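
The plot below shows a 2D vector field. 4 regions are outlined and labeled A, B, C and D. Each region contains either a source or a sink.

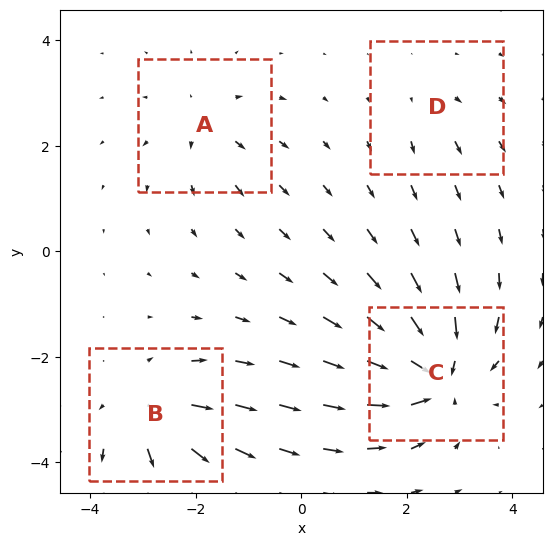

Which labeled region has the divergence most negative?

Divergence at each region's feature centre — A: about +4, B: about +6, C: about -9, D: about +2. Region C is most negative.

C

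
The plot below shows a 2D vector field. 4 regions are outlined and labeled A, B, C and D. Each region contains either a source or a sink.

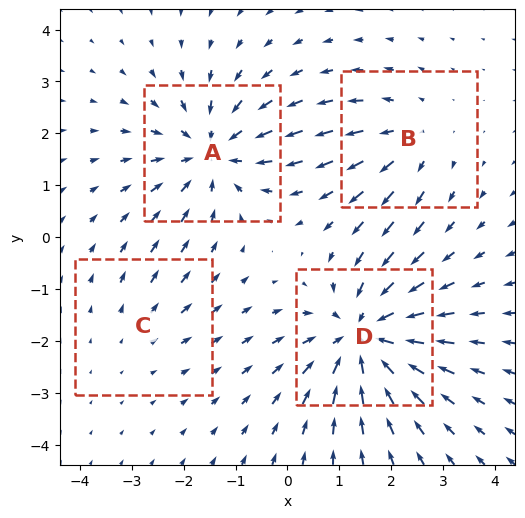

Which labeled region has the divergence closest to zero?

C

Divergence at each region's feature centre — A: about -5, B: about +3, C: about +2, D: about -6. Region C is closest to zero.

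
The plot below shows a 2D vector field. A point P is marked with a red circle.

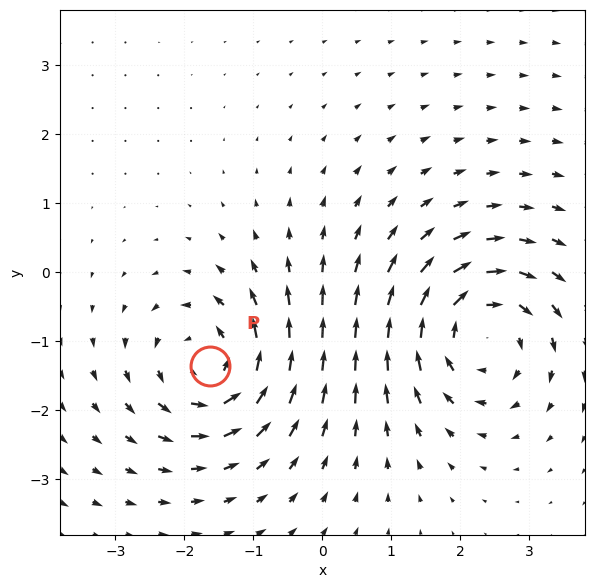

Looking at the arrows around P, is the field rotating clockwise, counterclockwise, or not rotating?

Near P at (-1.6, -1.4) the arrows circulate counterclockwise. The curl (z-component) there is about +5; positive curl means counterclockwise rotation.

counterclockwise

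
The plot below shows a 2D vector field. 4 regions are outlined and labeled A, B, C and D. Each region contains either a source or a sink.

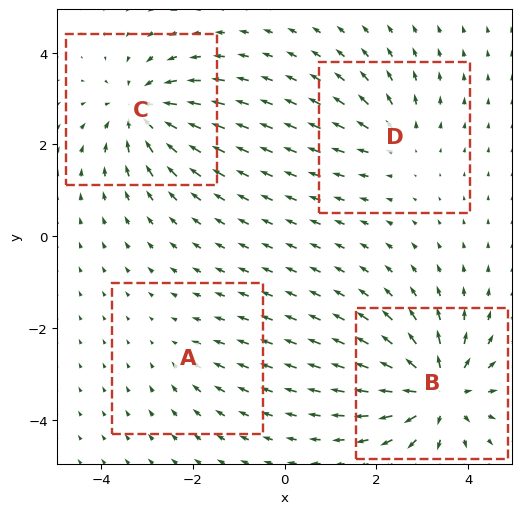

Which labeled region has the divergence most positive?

B

Divergence at each region's feature centre — A: about -2, B: about +8, C: about -6, D: about +4. Region B is most positive.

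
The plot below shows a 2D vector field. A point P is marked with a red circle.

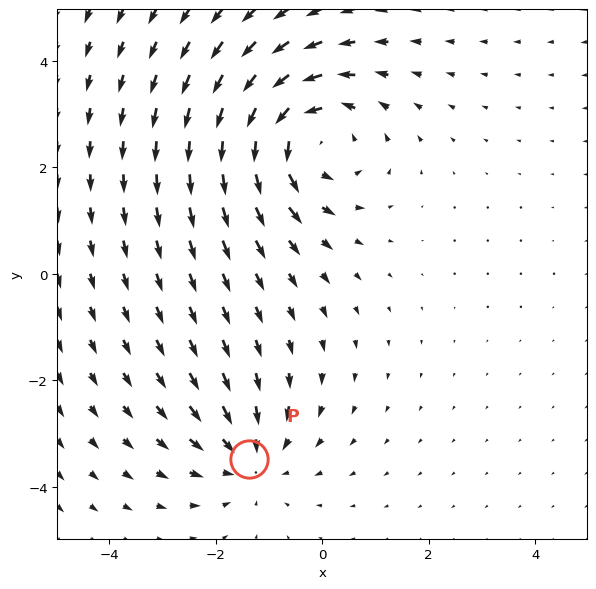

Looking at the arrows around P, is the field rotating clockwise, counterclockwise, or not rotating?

Near P at (-1.4, -3.5) the arrows show no circulation. The curl there is ≈0.

not rotating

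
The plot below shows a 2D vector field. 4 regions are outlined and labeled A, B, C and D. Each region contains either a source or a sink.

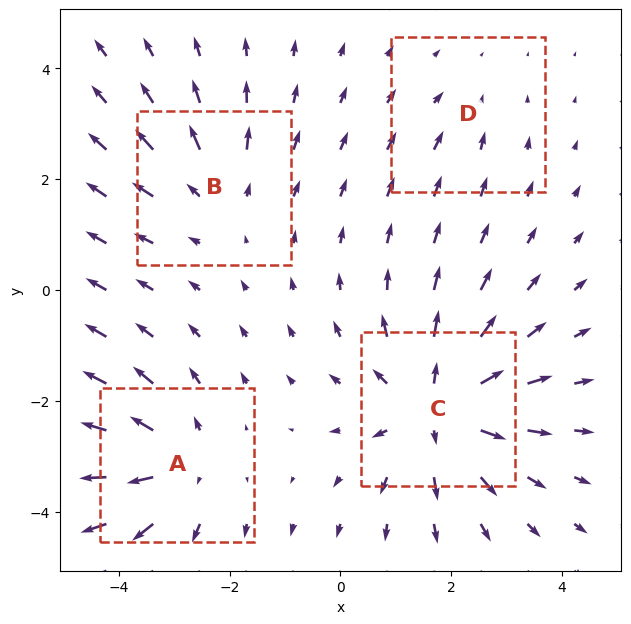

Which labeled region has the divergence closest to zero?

D

Divergence at each region's feature centre — A: about +5, B: about +3, C: about +7, D: about -2. Region D is closest to zero.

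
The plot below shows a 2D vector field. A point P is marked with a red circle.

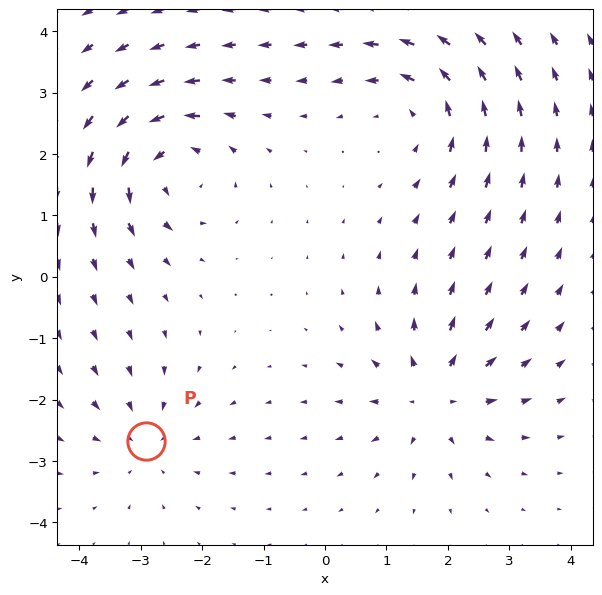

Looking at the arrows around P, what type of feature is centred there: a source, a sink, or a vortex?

sink

At P (-2.9, -2.7) the arrows converge inward. Divergence about -3, curl ≈0 — negative divergence with near-zero curl is a sink.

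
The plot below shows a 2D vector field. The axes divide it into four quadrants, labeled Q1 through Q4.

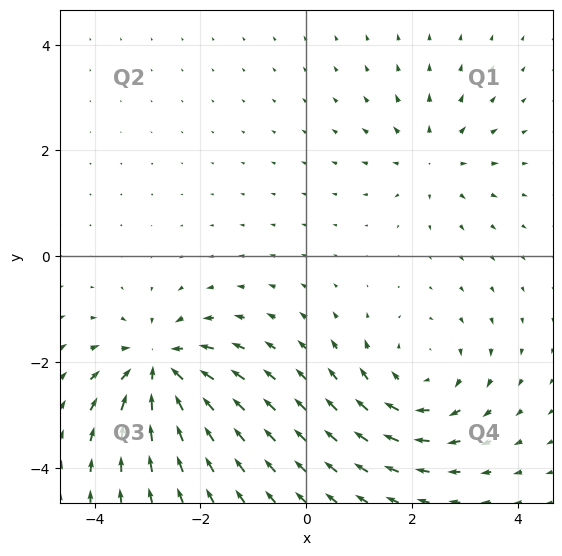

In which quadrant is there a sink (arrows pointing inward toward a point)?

The sink sits at approximately (-2.8, -2.1), which lies in quadrant Q3. The divergence there is about -6, negative as expected for a sink.

Q3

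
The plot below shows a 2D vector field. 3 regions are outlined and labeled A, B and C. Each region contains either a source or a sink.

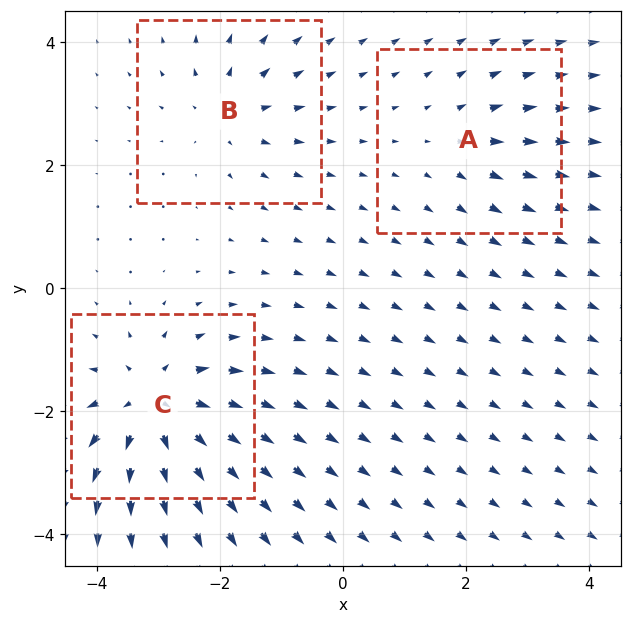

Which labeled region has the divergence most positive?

Divergence at each region's feature centre — A: about +2, B: about +4, C: about +6. Region C is most positive.

C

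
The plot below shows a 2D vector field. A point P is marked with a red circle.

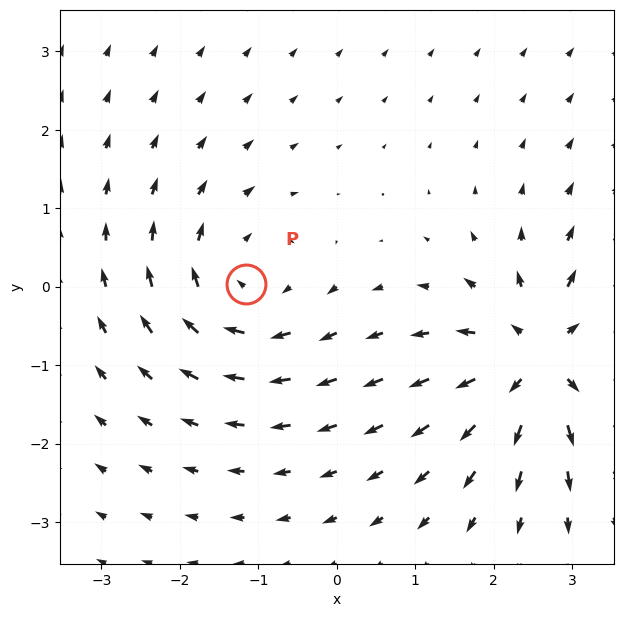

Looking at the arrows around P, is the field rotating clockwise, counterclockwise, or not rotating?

clockwise

Near P at (-1.2, 0.0) the arrows circulate clockwise. The curl (z-component) there is about -3; negative curl means clockwise rotation.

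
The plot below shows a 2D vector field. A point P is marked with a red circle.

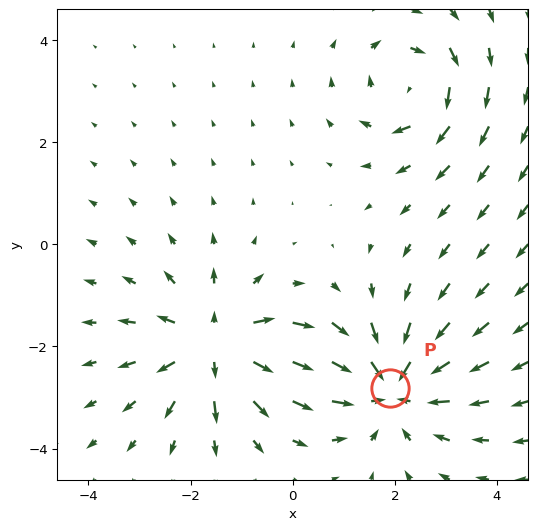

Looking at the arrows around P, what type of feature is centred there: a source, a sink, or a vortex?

At P (1.9, -2.8) the arrows converge inward. Divergence about -4, curl ≈0 — negative divergence with near-zero curl is a sink.

sink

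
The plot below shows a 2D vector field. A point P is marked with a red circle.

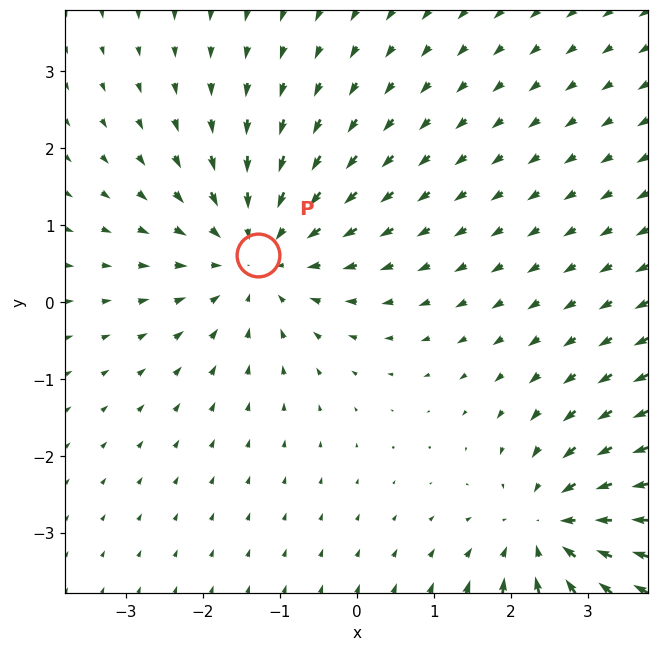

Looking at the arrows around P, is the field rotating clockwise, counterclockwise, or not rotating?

not rotating

Near P at (-1.3, 0.6) the arrows show no circulation. The curl there is ≈0.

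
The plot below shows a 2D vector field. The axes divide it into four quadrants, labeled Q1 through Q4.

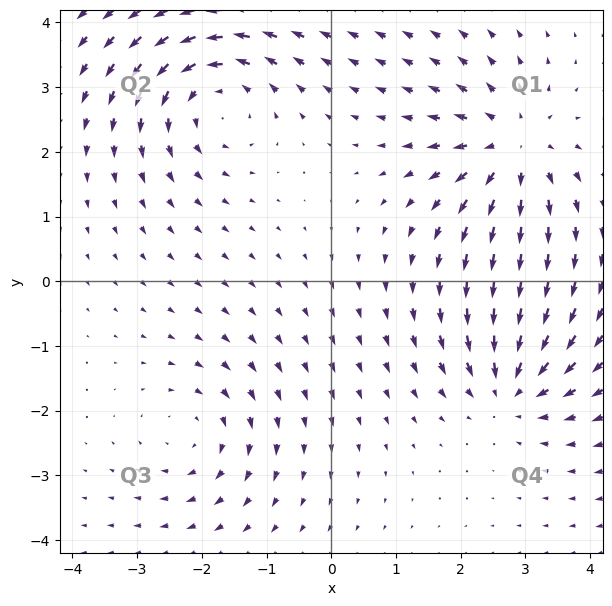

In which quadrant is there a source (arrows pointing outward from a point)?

Q1

The source sits at approximately (2.8, 2.1), which lies in quadrant Q1. The divergence there is about +5, positive as expected for a source.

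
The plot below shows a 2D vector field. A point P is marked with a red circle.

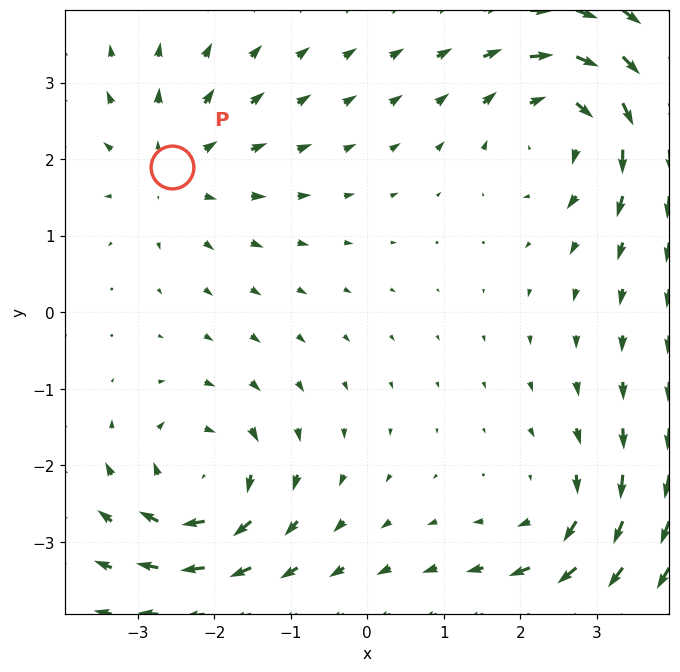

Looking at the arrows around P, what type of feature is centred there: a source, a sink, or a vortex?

At P (-2.6, 1.9) the arrows spread outward. Divergence about +3, curl ≈0 — positive divergence with near-zero curl is a source.

source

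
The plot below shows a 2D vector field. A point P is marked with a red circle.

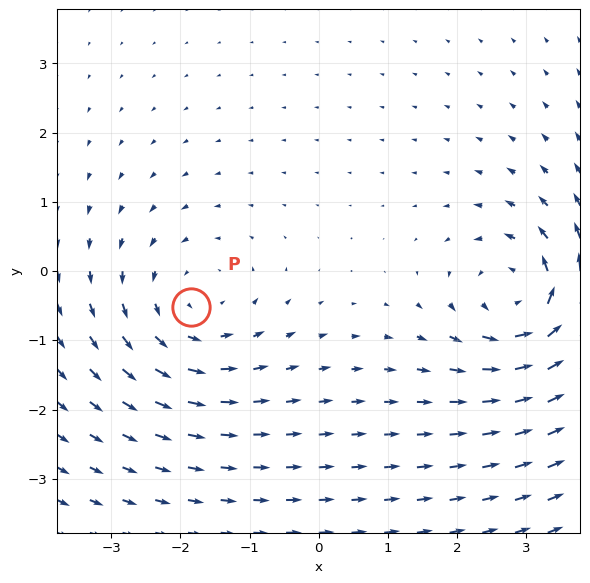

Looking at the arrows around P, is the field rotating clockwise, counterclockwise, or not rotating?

Near P at (-1.9, -0.5) the arrows circulate counterclockwise. The curl (z-component) there is about +2; positive curl means counterclockwise rotation.

counterclockwise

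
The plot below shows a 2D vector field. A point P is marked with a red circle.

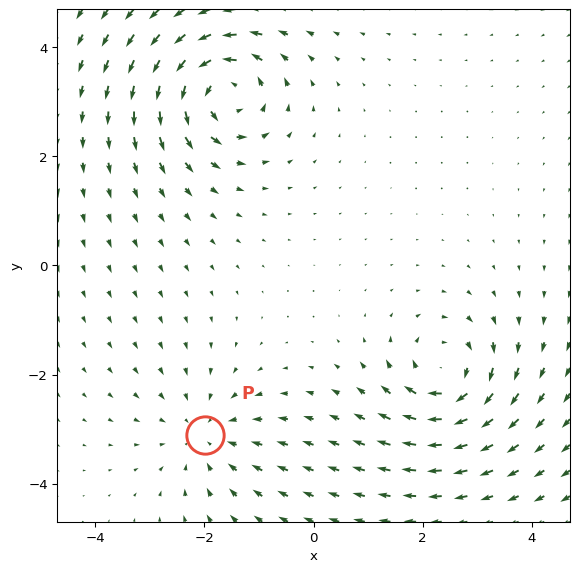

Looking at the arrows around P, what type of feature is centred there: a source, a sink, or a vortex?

sink

At P (-2.0, -3.1) the arrows converge inward. Divergence about -3, curl ≈0 — negative divergence with near-zero curl is a sink.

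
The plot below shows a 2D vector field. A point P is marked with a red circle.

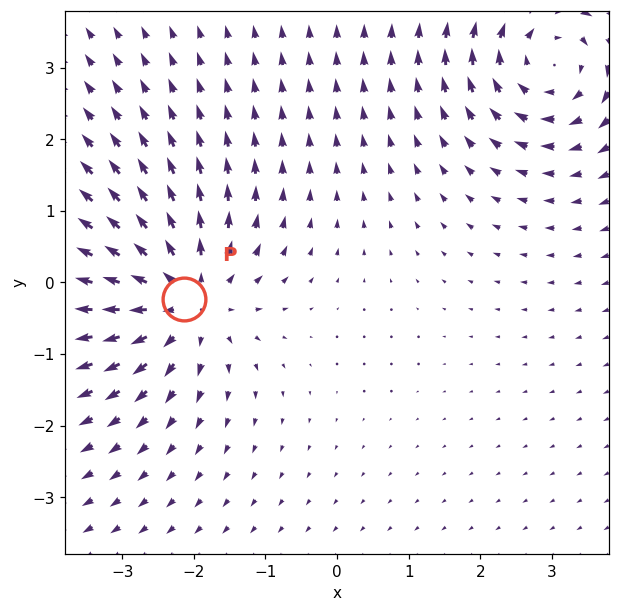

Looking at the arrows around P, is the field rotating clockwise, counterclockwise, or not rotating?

not rotating

Near P at (-2.1, -0.2) the arrows show no circulation. The curl there is ≈0.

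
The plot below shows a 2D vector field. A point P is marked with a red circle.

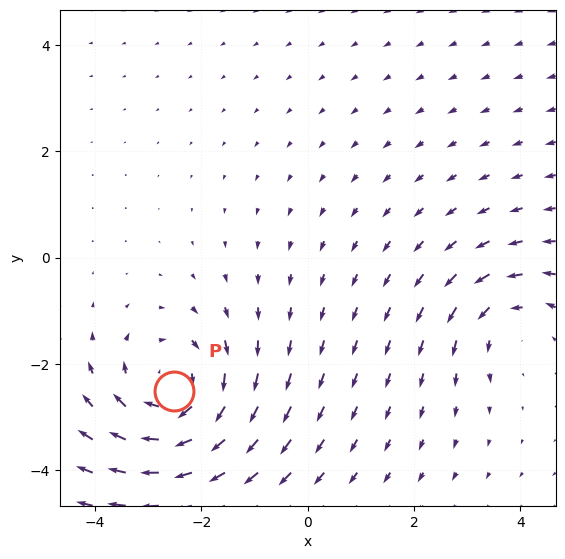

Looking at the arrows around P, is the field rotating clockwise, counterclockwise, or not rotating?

clockwise

Near P at (-2.5, -2.5) the arrows circulate clockwise. The curl (z-component) there is about -4; negative curl means clockwise rotation.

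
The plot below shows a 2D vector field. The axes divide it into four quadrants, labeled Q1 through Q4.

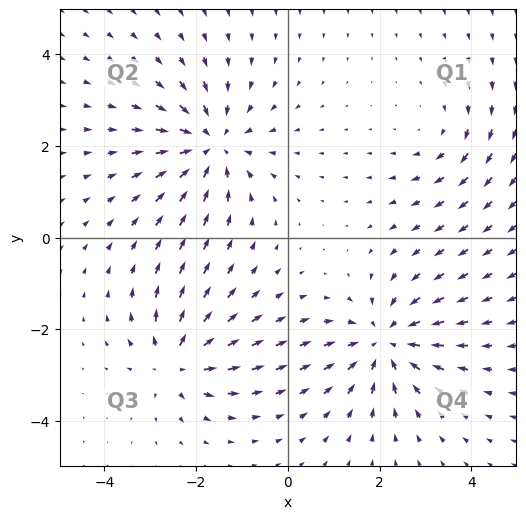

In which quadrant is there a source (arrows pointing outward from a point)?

Q3

The source sits at approximately (-2.4, -2.7), which lies in quadrant Q3. The divergence there is about +5, positive as expected for a source.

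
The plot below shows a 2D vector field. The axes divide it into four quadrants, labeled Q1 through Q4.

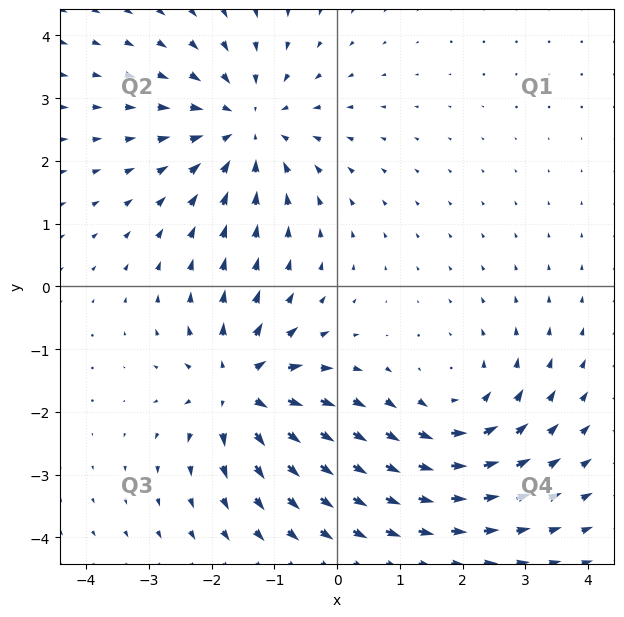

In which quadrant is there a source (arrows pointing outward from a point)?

Q3

The source sits at approximately (-1.6, -1.6), which lies in quadrant Q3. The divergence there is about +5, positive as expected for a source.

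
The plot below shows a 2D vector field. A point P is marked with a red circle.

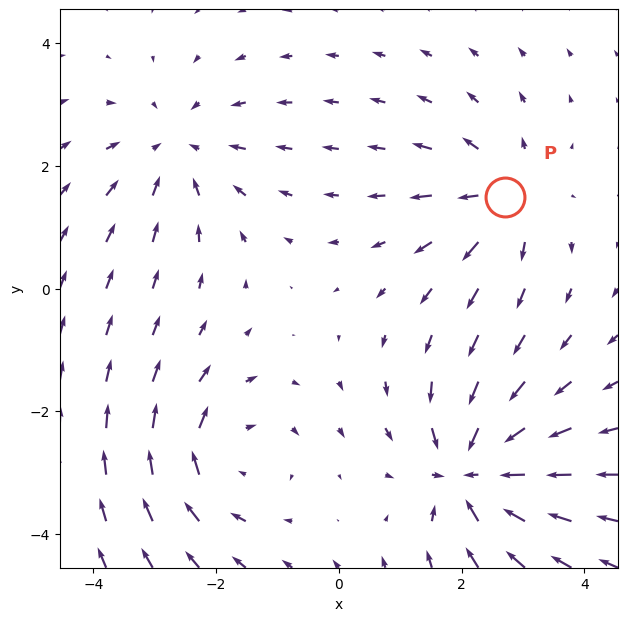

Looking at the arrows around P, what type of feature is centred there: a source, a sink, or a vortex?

At P (2.7, 1.5) the arrows spread outward. Divergence about +3, curl ≈0 — positive divergence with near-zero curl is a source.

source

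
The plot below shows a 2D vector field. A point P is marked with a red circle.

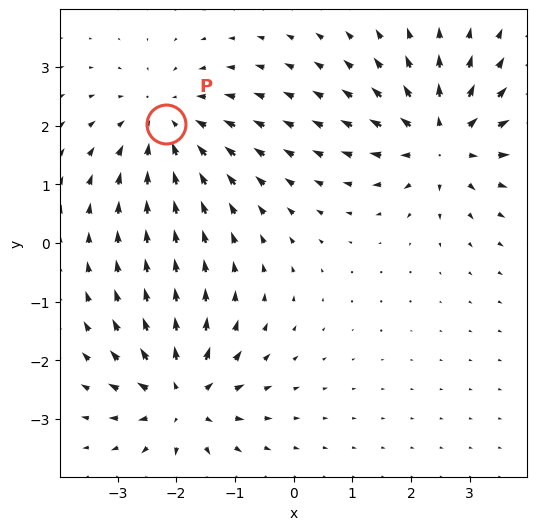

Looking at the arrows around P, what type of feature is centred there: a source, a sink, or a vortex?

At P (-2.2, 2.0) the arrows converge inward. Divergence about -3, curl ≈0 — negative divergence with near-zero curl is a sink.

sink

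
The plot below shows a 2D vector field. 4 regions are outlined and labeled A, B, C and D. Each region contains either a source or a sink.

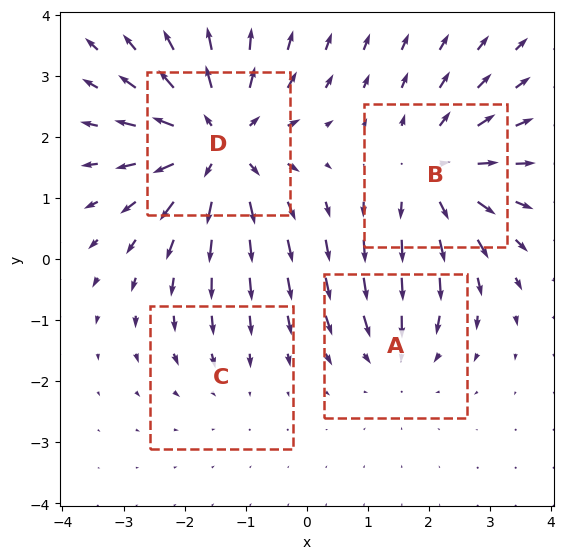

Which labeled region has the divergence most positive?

Divergence at each region's feature centre — A: about -3, B: about +4, C: about -2, D: about +6. Region D is most positive.

D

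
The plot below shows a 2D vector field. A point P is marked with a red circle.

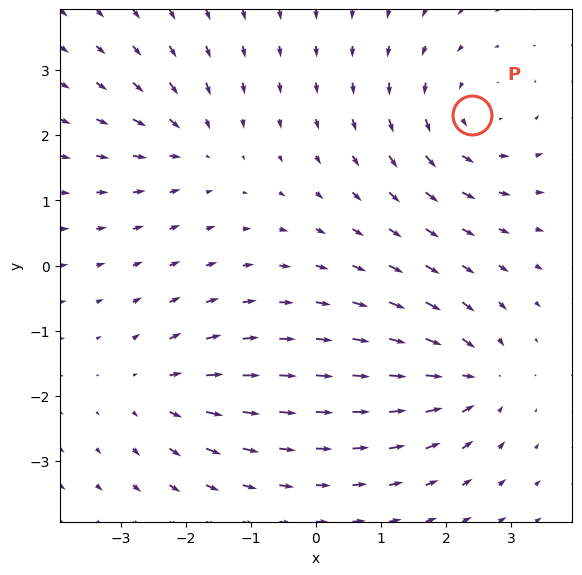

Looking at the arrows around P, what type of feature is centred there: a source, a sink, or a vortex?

At P (2.4, 2.3) the arrows circulate counterclockwise. Divergence ≈0, curl about +4 — near-zero divergence with nonzero curl is a vortex.

vortex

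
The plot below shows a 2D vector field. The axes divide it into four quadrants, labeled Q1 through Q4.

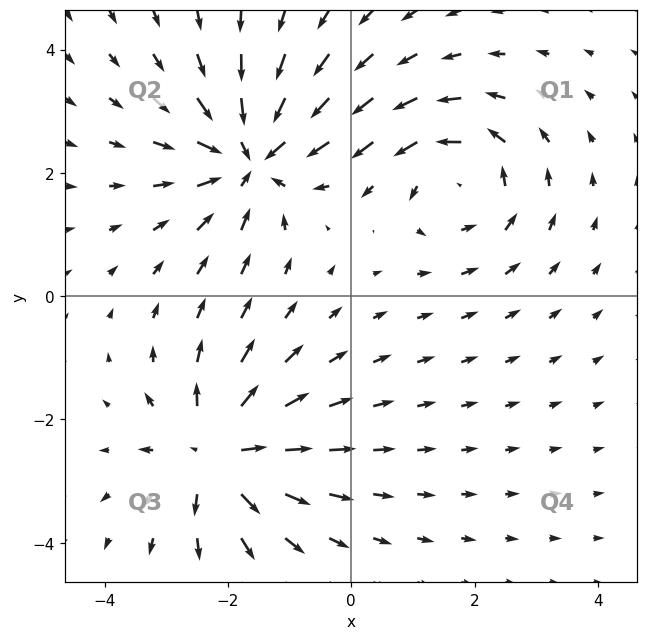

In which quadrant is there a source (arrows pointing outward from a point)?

Q3

The source sits at approximately (-2.2, -2.6), which lies in quadrant Q3. The divergence there is about +6, positive as expected for a source.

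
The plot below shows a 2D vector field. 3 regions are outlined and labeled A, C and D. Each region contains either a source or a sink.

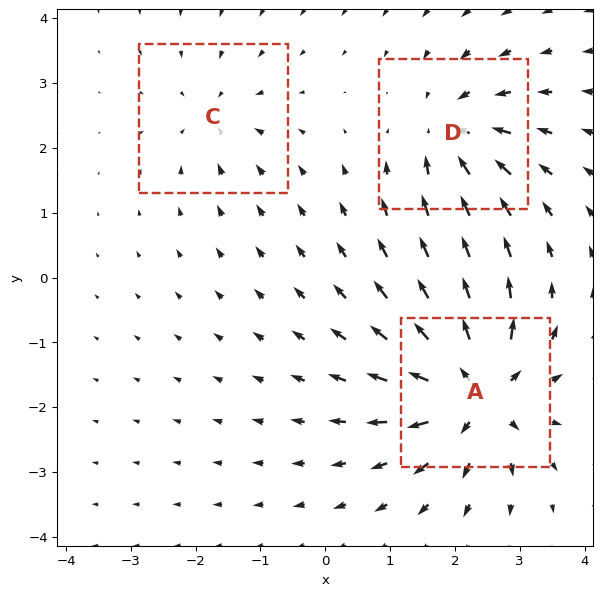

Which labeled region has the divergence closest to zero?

Divergence at each region's feature centre — A: about +6, C: about -3, D: about -4. Region C is closest to zero.

C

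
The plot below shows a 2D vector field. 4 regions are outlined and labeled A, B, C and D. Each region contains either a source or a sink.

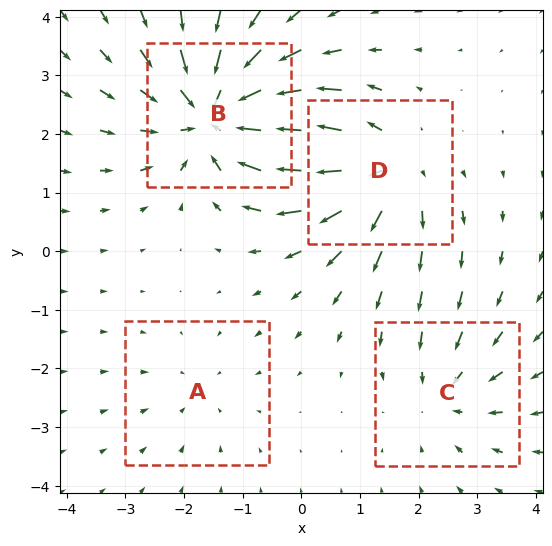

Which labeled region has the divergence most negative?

B

Divergence at each region's feature centre — A: about -2, B: about -7, C: about -3, D: about +5. Region B is most negative.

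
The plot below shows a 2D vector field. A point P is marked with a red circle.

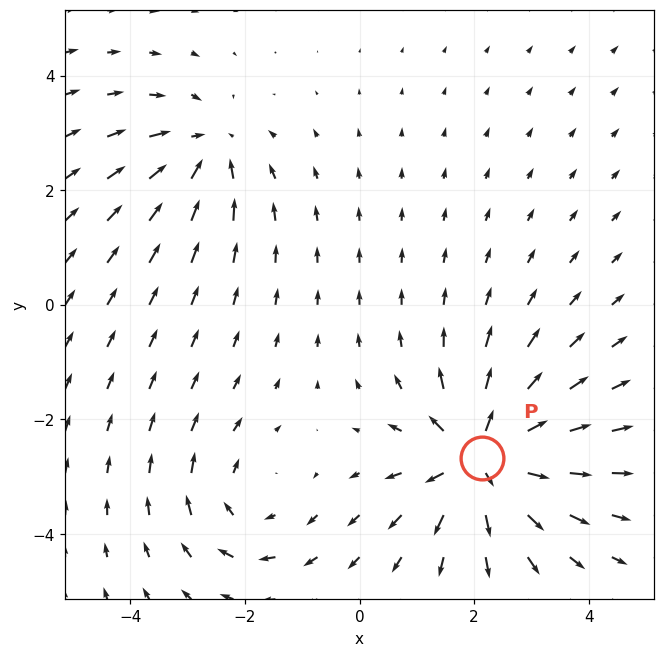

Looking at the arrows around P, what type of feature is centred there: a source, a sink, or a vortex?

source

At P (2.1, -2.7) the arrows spread outward. Divergence about +5, curl ≈0 — positive divergence with near-zero curl is a source.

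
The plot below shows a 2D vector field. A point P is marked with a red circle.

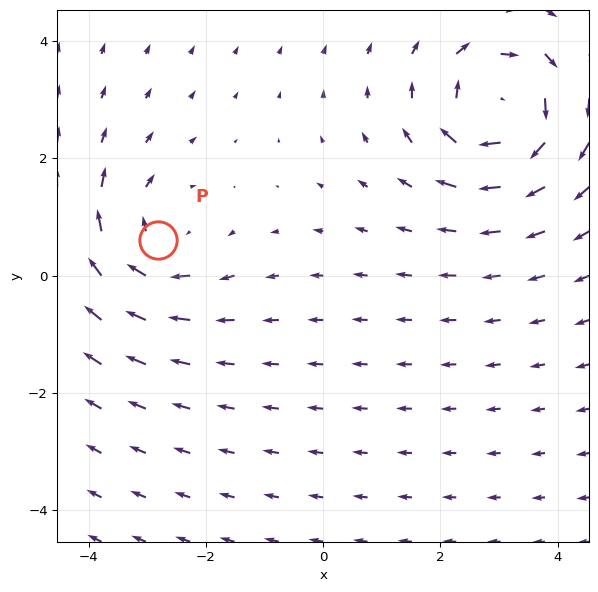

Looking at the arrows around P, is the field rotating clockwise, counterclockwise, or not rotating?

clockwise

Near P at (-2.8, 0.6) the arrows circulate clockwise. The curl (z-component) there is about -3; negative curl means clockwise rotation.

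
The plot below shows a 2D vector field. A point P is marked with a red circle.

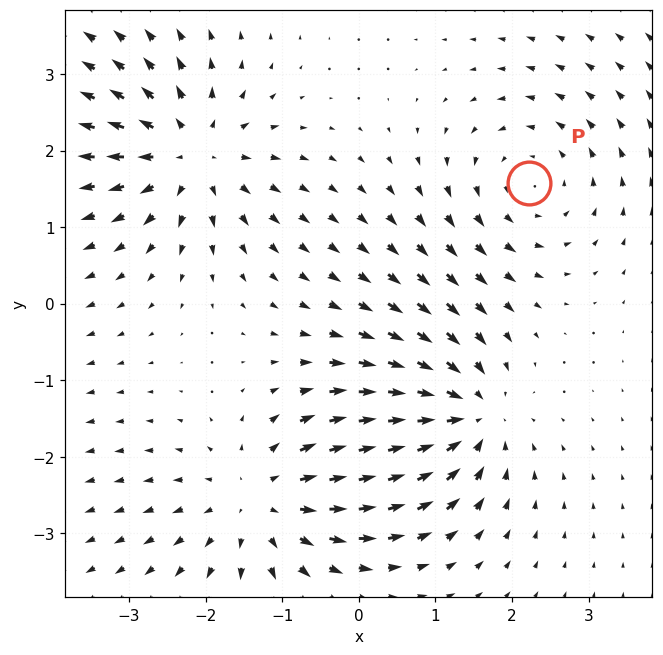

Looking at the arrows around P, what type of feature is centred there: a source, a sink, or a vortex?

vortex

At P (2.2, 1.6) the arrows circulate counterclockwise. Divergence ≈0, curl about +4 — near-zero divergence with nonzero curl is a vortex.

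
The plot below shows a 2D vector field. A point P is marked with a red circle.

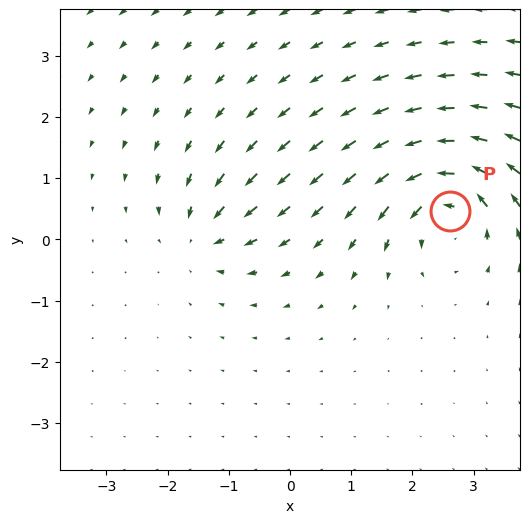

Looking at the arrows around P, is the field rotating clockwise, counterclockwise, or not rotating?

counterclockwise

Near P at (2.6, 0.5) the arrows circulate counterclockwise. The curl (z-component) there is about +7; positive curl means counterclockwise rotation.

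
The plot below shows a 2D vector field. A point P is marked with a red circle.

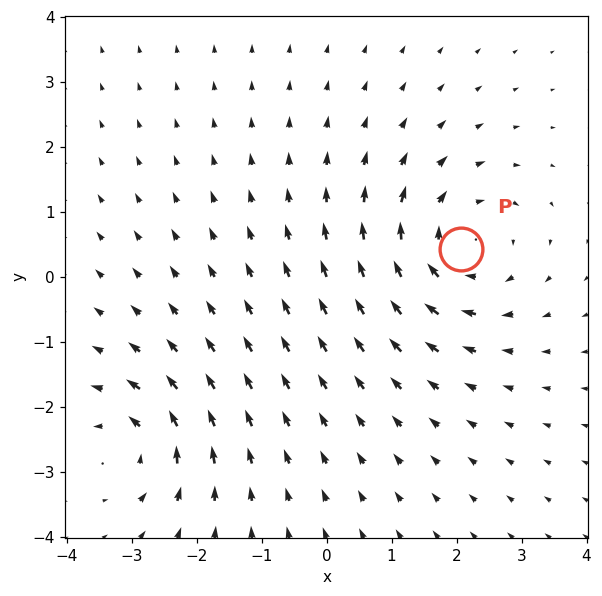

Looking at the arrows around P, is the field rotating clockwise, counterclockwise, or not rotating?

clockwise

Near P at (2.1, 0.4) the arrows circulate clockwise. The curl (z-component) there is about -5; negative curl means clockwise rotation.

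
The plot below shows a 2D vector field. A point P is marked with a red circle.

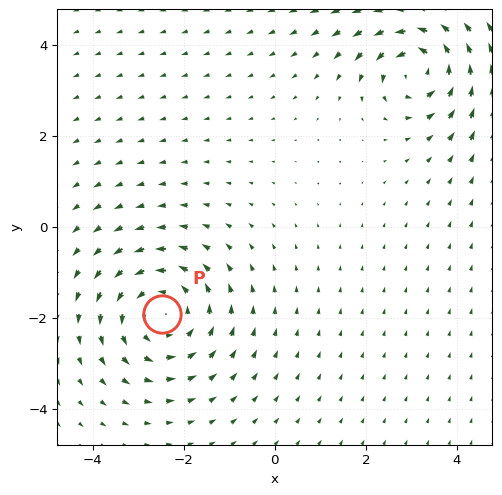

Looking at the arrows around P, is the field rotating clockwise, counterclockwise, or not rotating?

Near P at (-2.5, -1.9) the arrows circulate counterclockwise. The curl (z-component) there is about +4; positive curl means counterclockwise rotation.

counterclockwise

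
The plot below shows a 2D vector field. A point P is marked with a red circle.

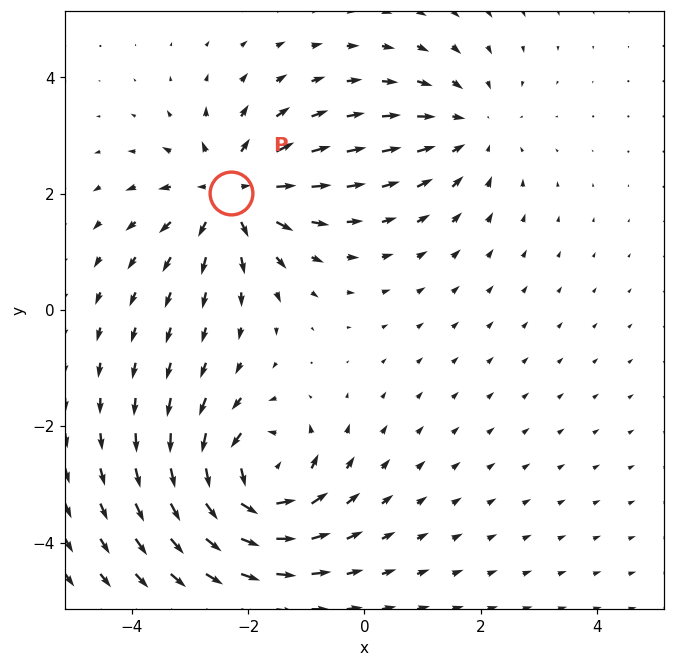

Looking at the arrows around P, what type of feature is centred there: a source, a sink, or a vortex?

At P (-2.3, 2.0) the arrows spread outward. Divergence about +5, curl ≈0 — positive divergence with near-zero curl is a source.

source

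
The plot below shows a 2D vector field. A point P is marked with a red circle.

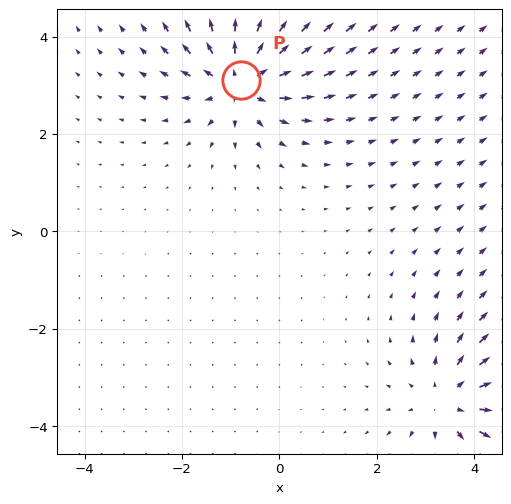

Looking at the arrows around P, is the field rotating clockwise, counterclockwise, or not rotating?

not rotating

Near P at (-0.8, 3.1) the arrows show no circulation. The curl there is ≈0.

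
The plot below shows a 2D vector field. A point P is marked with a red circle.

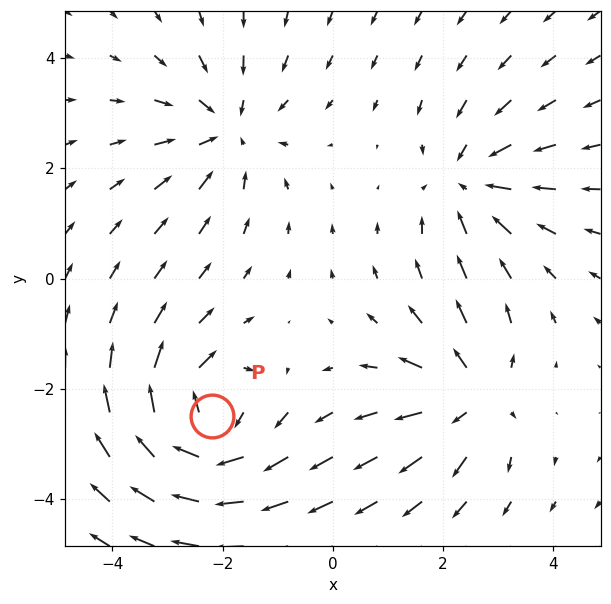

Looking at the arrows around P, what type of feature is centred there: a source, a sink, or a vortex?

vortex

At P (-2.2, -2.5) the arrows circulate clockwise. Divergence ≈0, curl about -6 — near-zero divergence with nonzero curl is a vortex.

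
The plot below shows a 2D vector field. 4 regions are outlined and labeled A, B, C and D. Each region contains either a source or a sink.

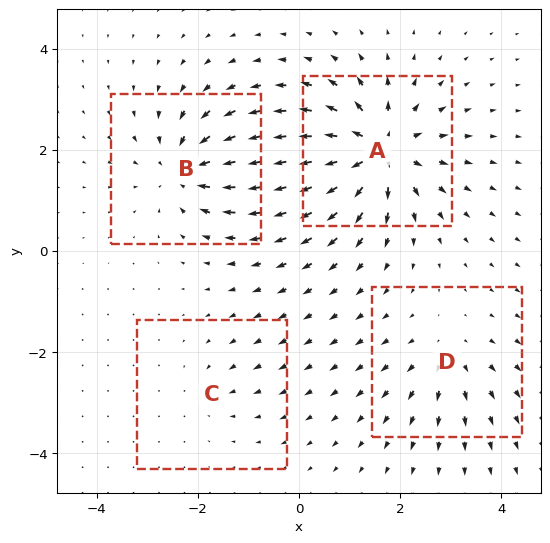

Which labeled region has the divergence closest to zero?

Divergence at each region's feature centre — A: about +8, B: about -6, C: about -2, D: about +4. Region C is closest to zero.

C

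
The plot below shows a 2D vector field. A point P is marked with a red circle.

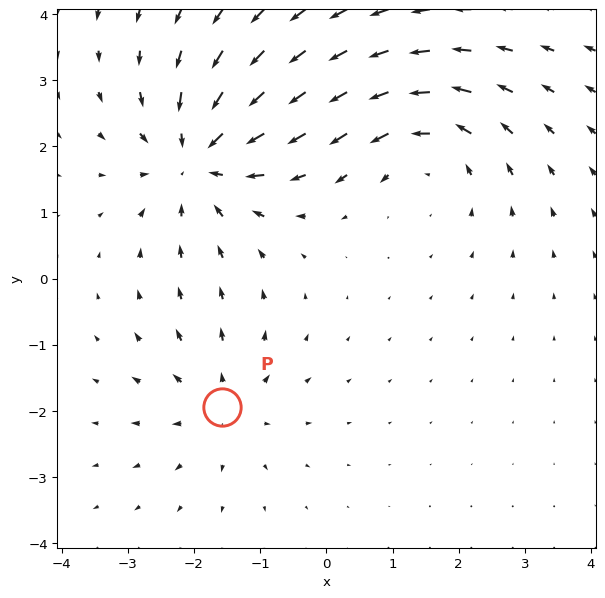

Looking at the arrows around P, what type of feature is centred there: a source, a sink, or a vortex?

source

At P (-1.6, -1.9) the arrows spread outward. Divergence about +3, curl ≈0 — positive divergence with near-zero curl is a source.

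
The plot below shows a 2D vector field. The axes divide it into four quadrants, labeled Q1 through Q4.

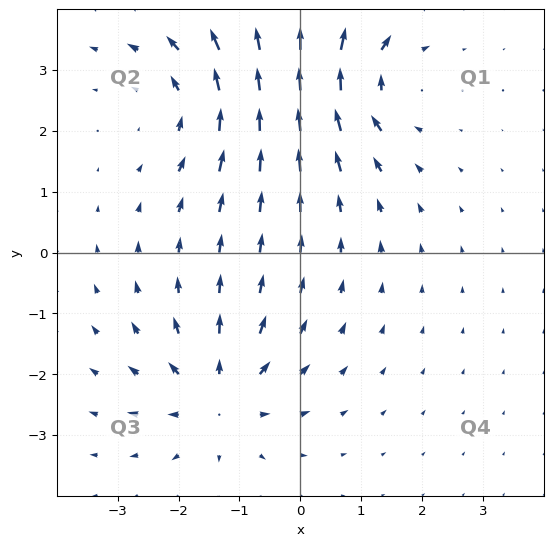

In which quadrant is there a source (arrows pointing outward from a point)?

The source sits at approximately (-1.3, -2.4), which lies in quadrant Q3. The divergence there is about +3, positive as expected for a source.

Q3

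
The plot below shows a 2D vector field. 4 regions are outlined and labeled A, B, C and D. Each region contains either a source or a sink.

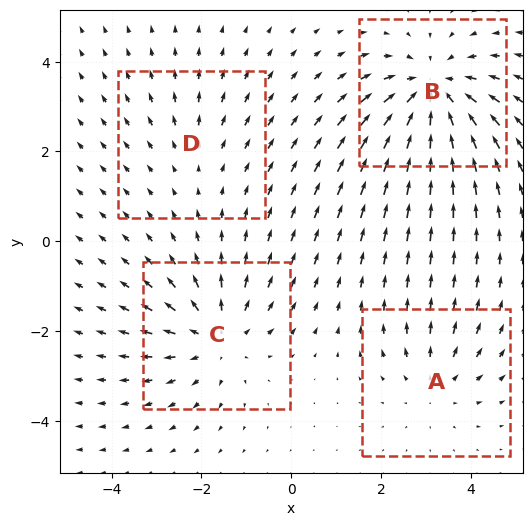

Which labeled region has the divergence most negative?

B

Divergence at each region's feature centre — A: about +3, B: about -5, C: about +4, D: about +2. Region B is most negative.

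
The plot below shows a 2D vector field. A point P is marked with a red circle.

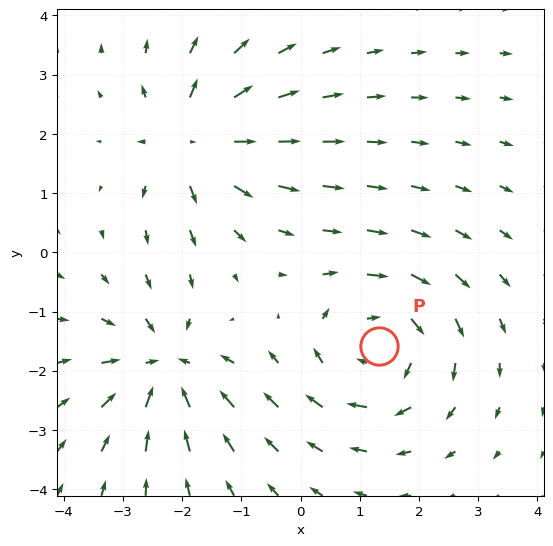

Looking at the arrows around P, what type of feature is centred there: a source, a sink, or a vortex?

vortex

At P (1.3, -1.6) the arrows circulate clockwise. Divergence ≈0, curl about -4 — near-zero divergence with nonzero curl is a vortex.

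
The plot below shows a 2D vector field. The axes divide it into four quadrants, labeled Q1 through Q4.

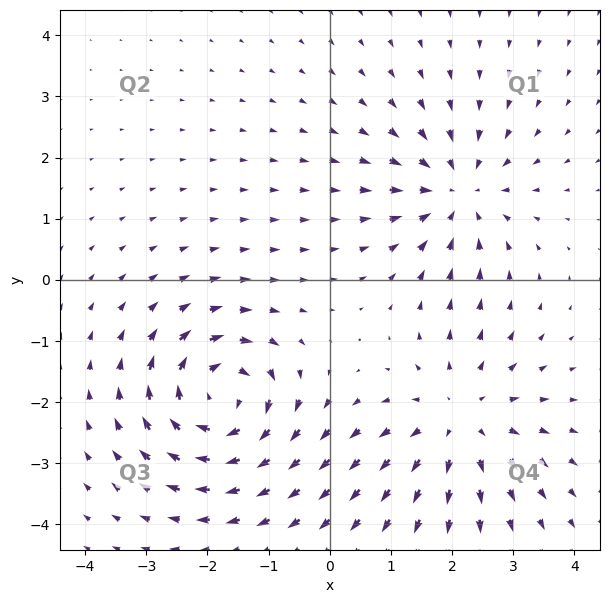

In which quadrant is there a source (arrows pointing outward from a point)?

Q4

The source sits at approximately (2.1, -2.3), which lies in quadrant Q4. The divergence there is about +4, positive as expected for a source.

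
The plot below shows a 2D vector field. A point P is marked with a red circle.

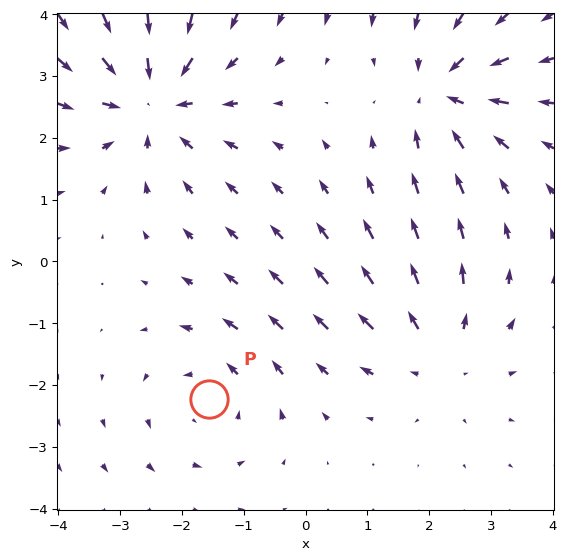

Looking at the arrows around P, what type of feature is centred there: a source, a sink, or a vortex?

At P (-1.6, -2.2) the arrows circulate counterclockwise. Divergence ≈0, curl about +2 — near-zero divergence with nonzero curl is a vortex.

vortex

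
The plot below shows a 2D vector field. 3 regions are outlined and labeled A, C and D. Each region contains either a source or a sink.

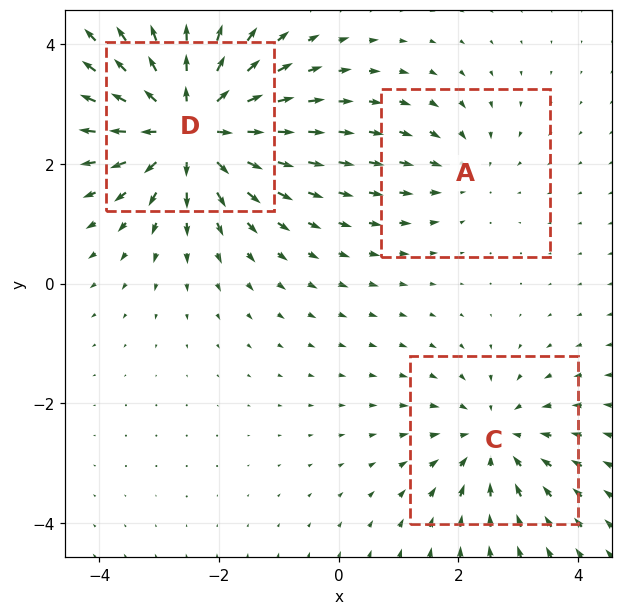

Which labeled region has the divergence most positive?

Divergence at each region's feature centre — A: about -2, C: about -3, D: about +5. Region D is most positive.

D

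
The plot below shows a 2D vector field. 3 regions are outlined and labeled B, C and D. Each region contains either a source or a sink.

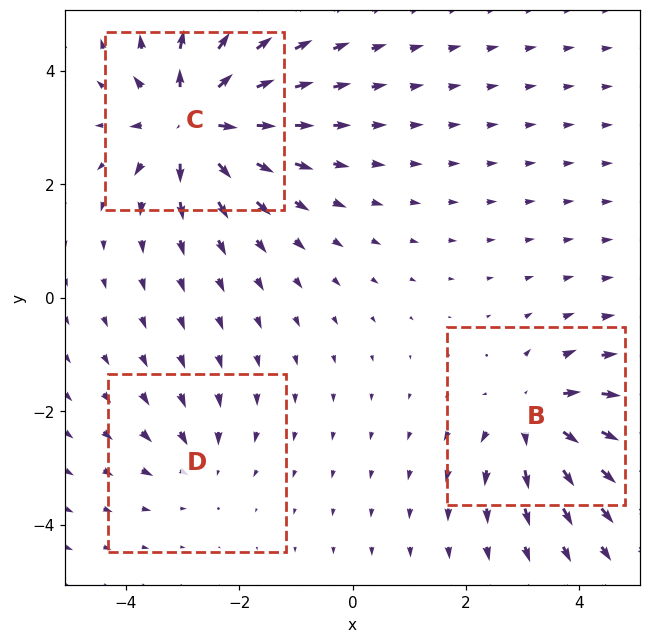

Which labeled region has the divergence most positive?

C

Divergence at each region's feature centre — B: about +4, C: about +6, D: about -2. Region C is most positive.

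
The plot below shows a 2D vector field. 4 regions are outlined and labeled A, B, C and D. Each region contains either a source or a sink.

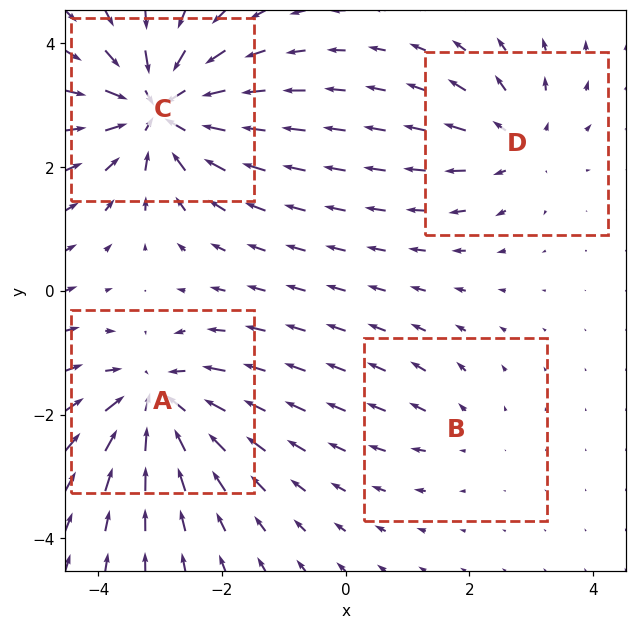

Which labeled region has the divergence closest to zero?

B

Divergence at each region's feature centre — A: about -6, B: about +2, C: about -8, D: about +4. Region B is closest to zero.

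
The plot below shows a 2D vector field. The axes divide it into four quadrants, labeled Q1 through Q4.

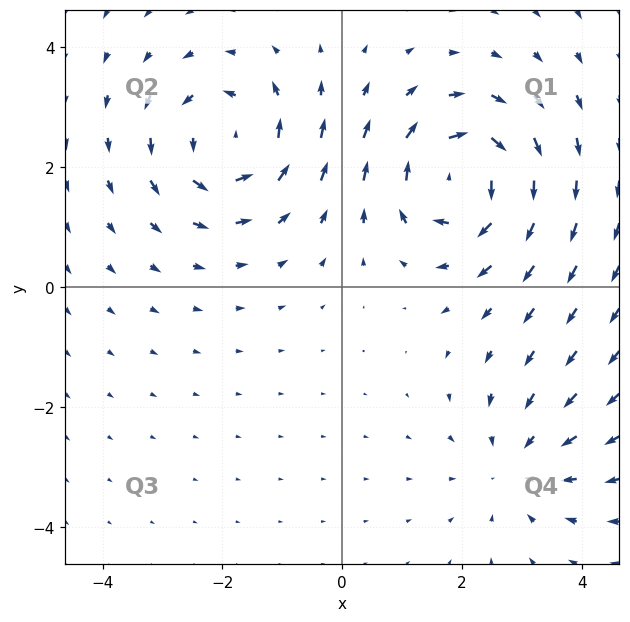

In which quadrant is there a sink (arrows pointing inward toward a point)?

The sink sits at approximately (2.9, -3.0), which lies in quadrant Q4. The divergence there is about -3, negative as expected for a sink.

Q4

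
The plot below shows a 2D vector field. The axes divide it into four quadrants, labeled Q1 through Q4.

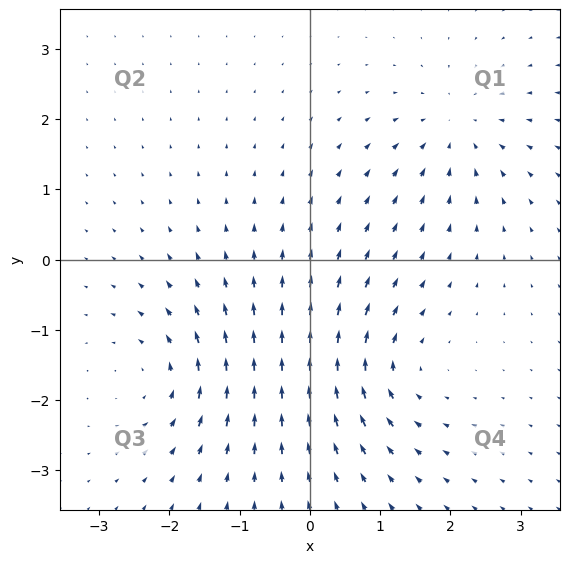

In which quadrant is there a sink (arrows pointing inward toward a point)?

Q1

The sink sits at approximately (2.1, 1.8), which lies in quadrant Q1. The divergence there is about -5, negative as expected for a sink.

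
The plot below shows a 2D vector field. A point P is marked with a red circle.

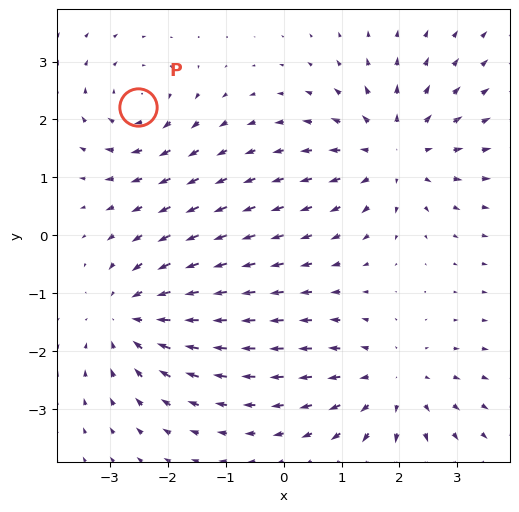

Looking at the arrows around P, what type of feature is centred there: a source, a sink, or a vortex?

At P (-2.5, 2.2) the arrows circulate clockwise. Divergence ≈0, curl about -4 — near-zero divergence with nonzero curl is a vortex.

vortex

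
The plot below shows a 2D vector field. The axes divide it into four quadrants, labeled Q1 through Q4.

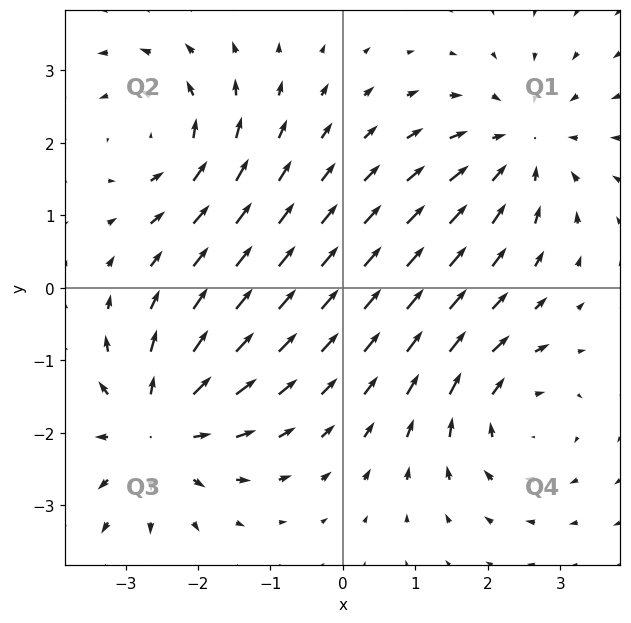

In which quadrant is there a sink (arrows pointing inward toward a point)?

Q1

The sink sits at approximately (2.5, 1.9), which lies in quadrant Q1. The divergence there is about -4, negative as expected for a sink.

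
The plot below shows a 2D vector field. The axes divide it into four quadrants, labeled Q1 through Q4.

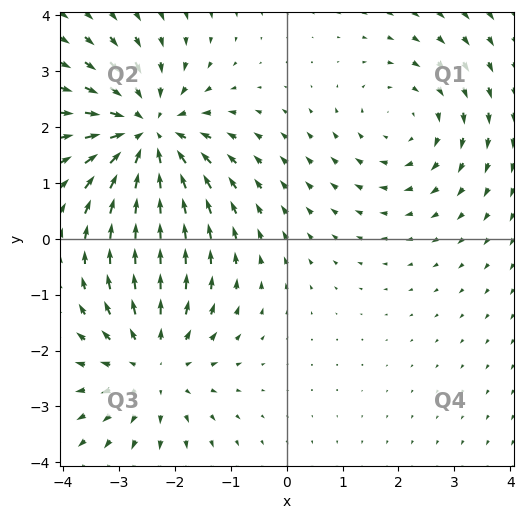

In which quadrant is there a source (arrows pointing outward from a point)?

Q3

The source sits at approximately (-2.4, -2.2), which lies in quadrant Q3. The divergence there is about +3, positive as expected for a source.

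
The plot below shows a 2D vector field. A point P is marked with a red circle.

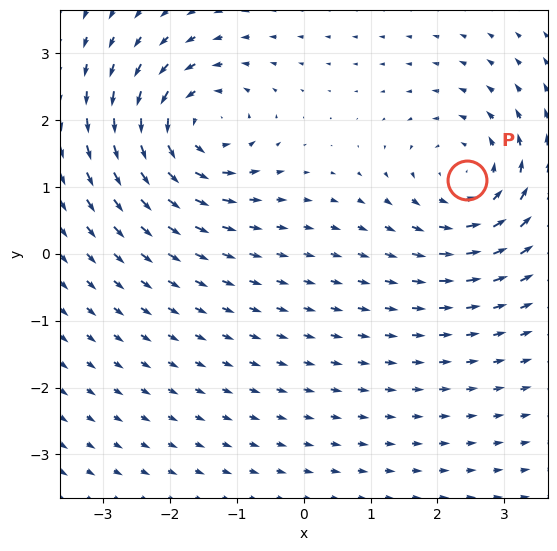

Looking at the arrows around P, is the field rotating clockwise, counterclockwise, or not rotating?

Near P at (2.4, 1.1) the arrows circulate counterclockwise. The curl (z-component) there is about +3; positive curl means counterclockwise rotation.

counterclockwise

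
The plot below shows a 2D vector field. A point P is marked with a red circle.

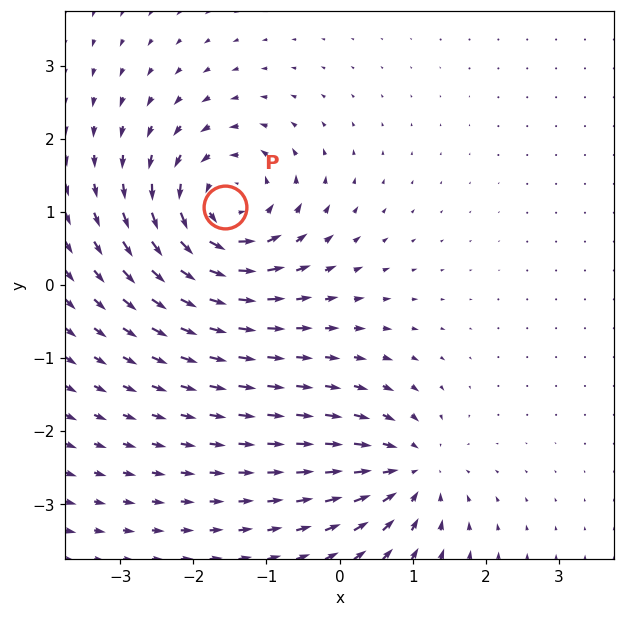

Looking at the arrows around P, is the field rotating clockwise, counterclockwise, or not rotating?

Near P at (-1.6, 1.1) the arrows circulate counterclockwise. The curl (z-component) there is about +5; positive curl means counterclockwise rotation.

counterclockwise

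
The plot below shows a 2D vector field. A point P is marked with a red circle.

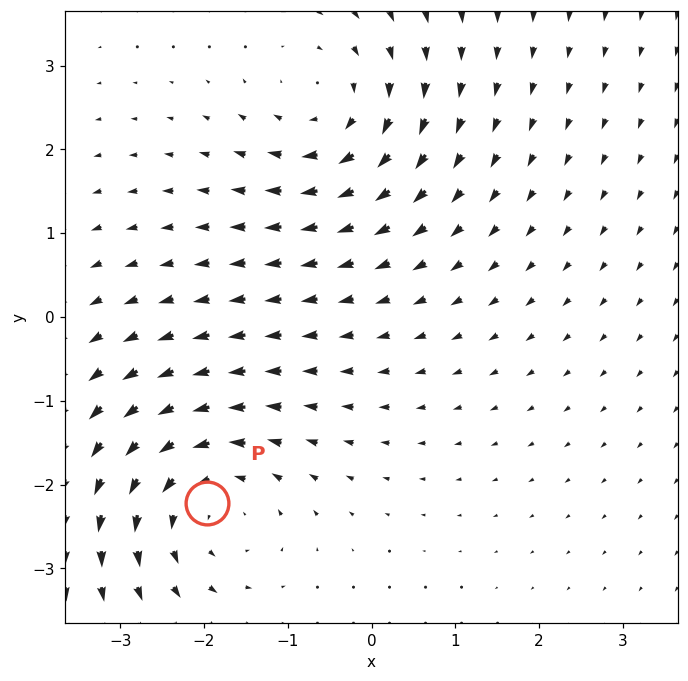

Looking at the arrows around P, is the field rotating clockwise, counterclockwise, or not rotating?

counterclockwise

Near P at (-2.0, -2.2) the arrows circulate counterclockwise. The curl (z-component) there is about +4; positive curl means counterclockwise rotation.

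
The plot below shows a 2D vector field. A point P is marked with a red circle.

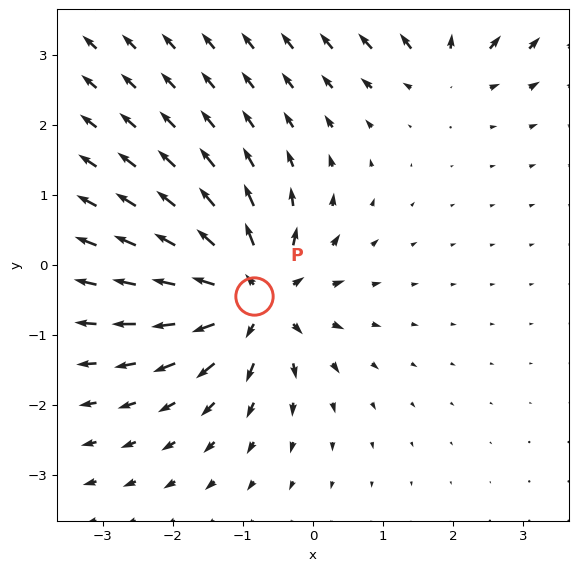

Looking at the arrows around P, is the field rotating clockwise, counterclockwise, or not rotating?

Near P at (-0.8, -0.4) the arrows show no circulation. The curl there is ≈0.

not rotating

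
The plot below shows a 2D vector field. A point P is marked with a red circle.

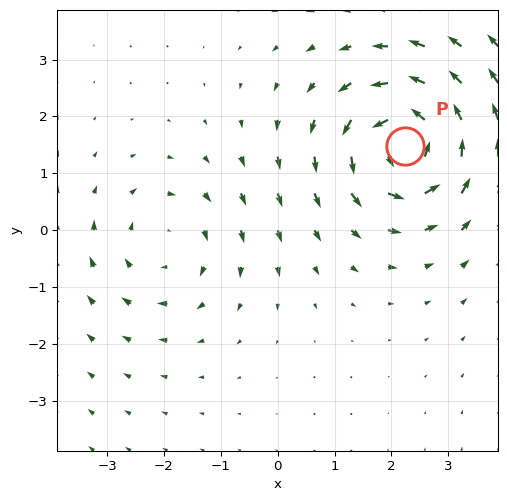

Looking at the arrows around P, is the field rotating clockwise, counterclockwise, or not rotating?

Near P at (2.2, 1.5) the arrows circulate counterclockwise. The curl (z-component) there is about +6; positive curl means counterclockwise rotation.

counterclockwise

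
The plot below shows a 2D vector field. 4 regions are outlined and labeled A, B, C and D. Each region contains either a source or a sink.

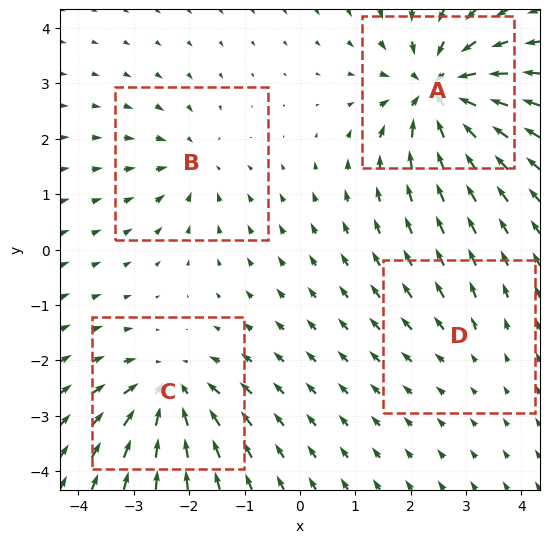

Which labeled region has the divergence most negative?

A

Divergence at each region's feature centre — A: about -9, B: about -4, C: about -7, D: about +2. Region A is most negative.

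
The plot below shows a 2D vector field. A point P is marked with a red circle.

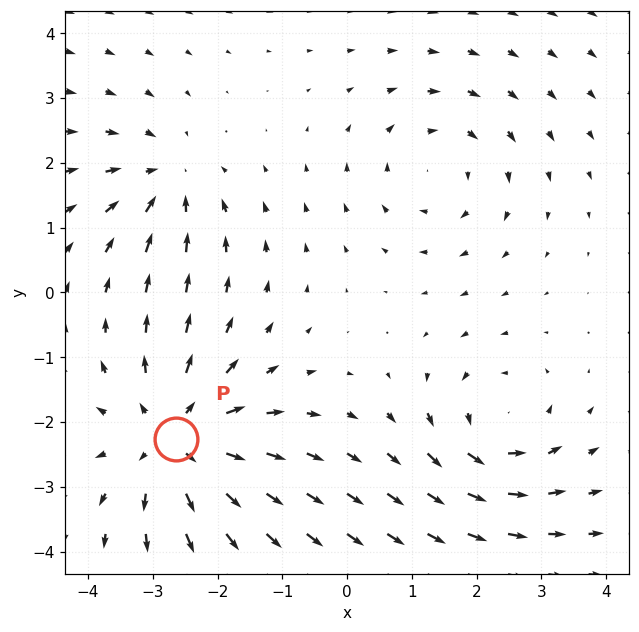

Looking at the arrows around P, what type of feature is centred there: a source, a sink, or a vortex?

At P (-2.6, -2.3) the arrows spread outward. Divergence about +4, curl ≈0 — positive divergence with near-zero curl is a source.

source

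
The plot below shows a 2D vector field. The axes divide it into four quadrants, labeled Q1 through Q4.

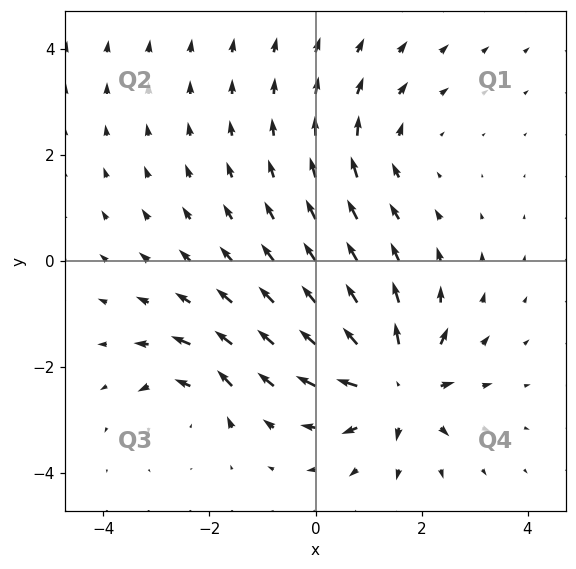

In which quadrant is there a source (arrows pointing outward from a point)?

The source sits at approximately (1.5, -2.3), which lies in quadrant Q4. The divergence there is about +7, positive as expected for a source.

Q4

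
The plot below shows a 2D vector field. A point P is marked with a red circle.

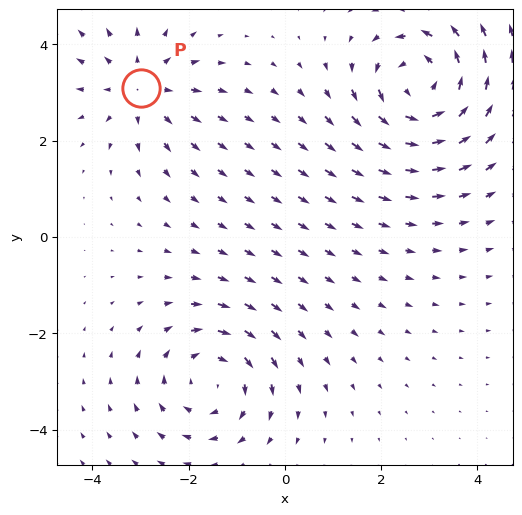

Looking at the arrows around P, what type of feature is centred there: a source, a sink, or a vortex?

At P (-3.0, 3.1) the arrows spread outward. Divergence about +3, curl ≈0 — positive divergence with near-zero curl is a source.

source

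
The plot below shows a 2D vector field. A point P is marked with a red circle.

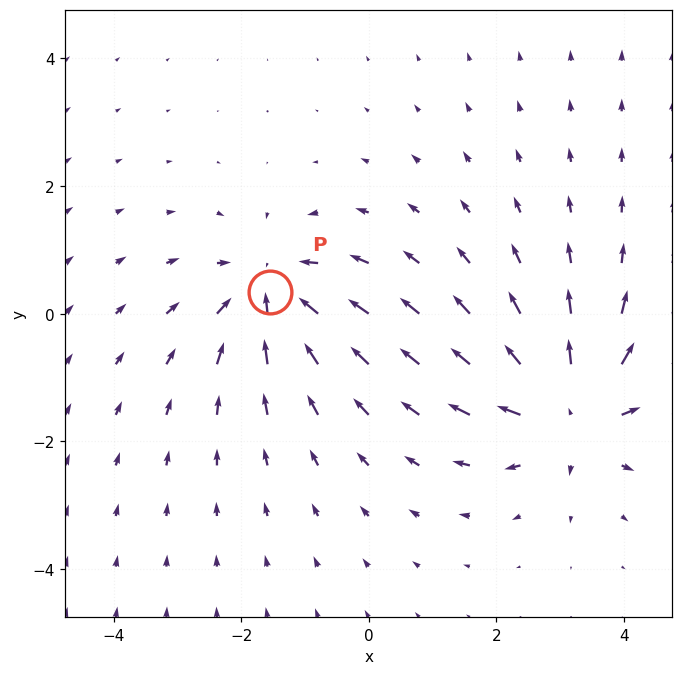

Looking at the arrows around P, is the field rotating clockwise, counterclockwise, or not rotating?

not rotating

Near P at (-1.5, 0.3) the arrows show no circulation. The curl there is ≈0.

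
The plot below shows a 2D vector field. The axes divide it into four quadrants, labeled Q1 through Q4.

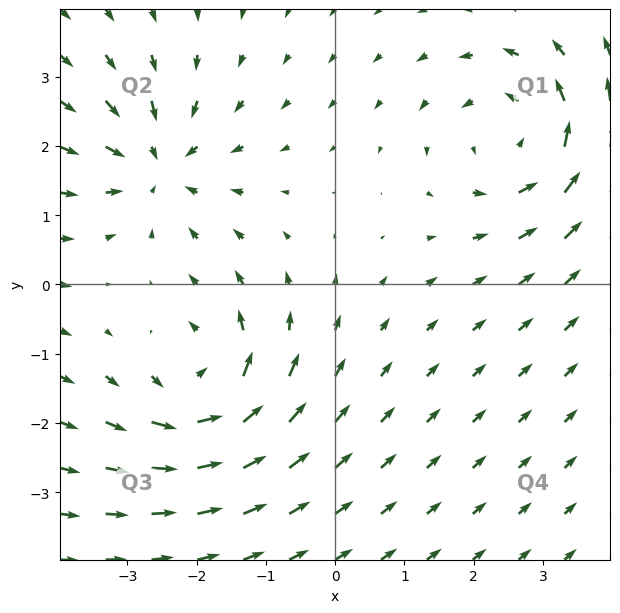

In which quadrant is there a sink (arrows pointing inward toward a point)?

The sink sits at approximately (-2.5, 1.7), which lies in quadrant Q2. The divergence there is about -5, negative as expected for a sink.

Q2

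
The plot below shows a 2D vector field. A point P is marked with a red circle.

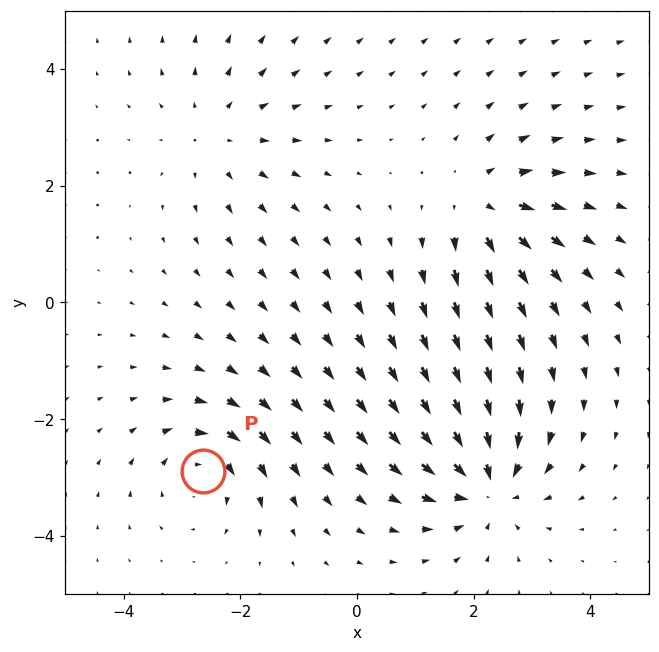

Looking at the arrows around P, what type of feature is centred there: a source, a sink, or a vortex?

At P (-2.6, -2.9) the arrows circulate clockwise. Divergence ≈0, curl about -4 — near-zero divergence with nonzero curl is a vortex.

vortex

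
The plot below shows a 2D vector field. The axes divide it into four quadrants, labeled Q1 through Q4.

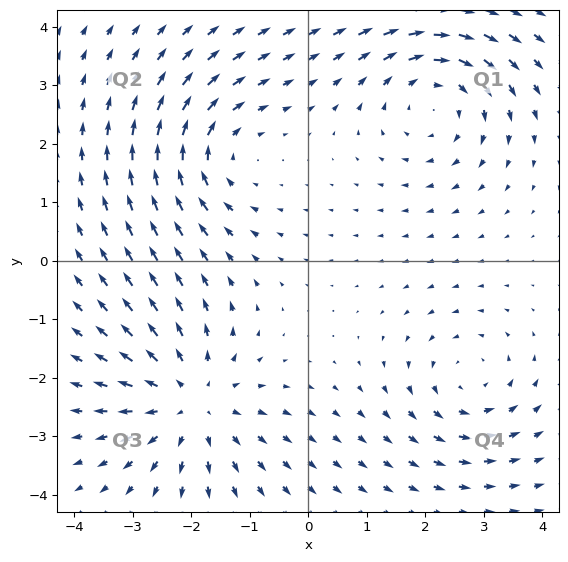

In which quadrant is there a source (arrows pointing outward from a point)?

The source sits at approximately (-2.0, -2.4), which lies in quadrant Q3. The divergence there is about +4, positive as expected for a source.

Q3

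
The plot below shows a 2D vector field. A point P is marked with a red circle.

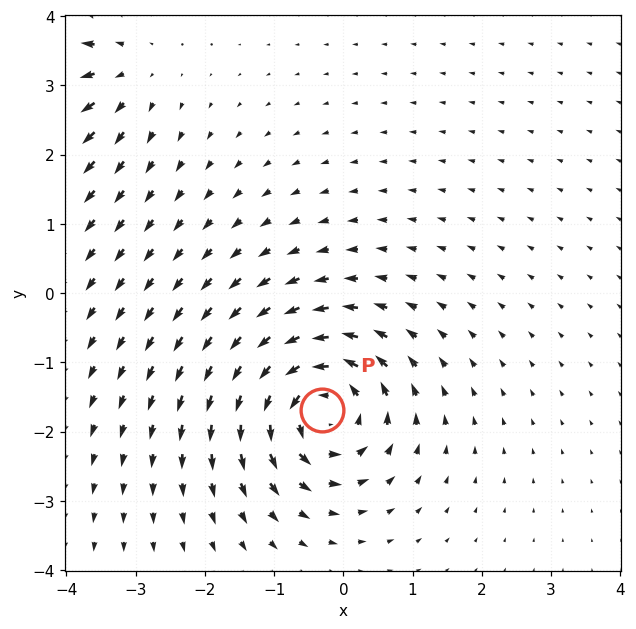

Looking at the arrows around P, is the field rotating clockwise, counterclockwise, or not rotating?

Near P at (-0.3, -1.7) the arrows circulate counterclockwise. The curl (z-component) there is about +6; positive curl means counterclockwise rotation.

counterclockwise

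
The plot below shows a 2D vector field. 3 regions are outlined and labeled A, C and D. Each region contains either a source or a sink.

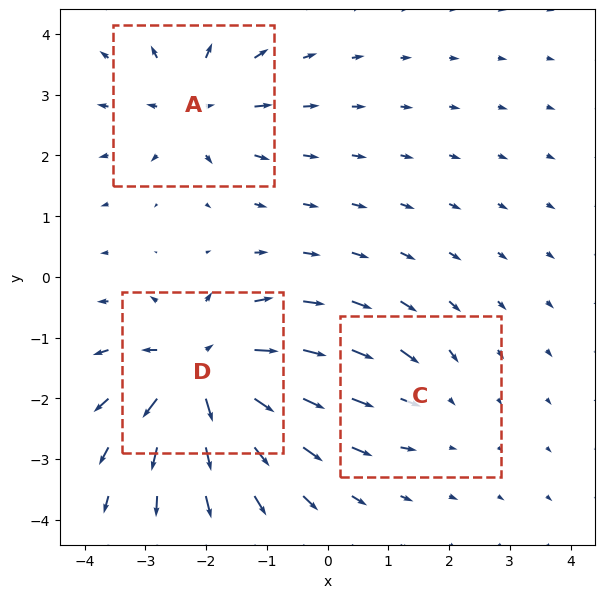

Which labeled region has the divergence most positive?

D

Divergence at each region's feature centre — A: about +4, C: about -2, D: about +6. Region D is most positive.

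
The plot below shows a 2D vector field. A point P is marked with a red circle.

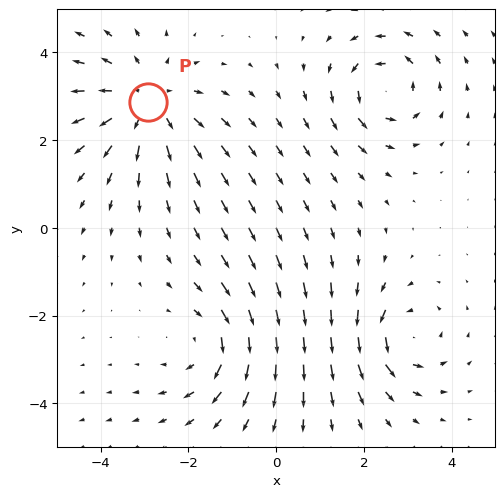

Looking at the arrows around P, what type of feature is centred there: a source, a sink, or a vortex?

At P (-2.9, 2.9) the arrows spread outward. Divergence about +4, curl ≈0 — positive divergence with near-zero curl is a source.

source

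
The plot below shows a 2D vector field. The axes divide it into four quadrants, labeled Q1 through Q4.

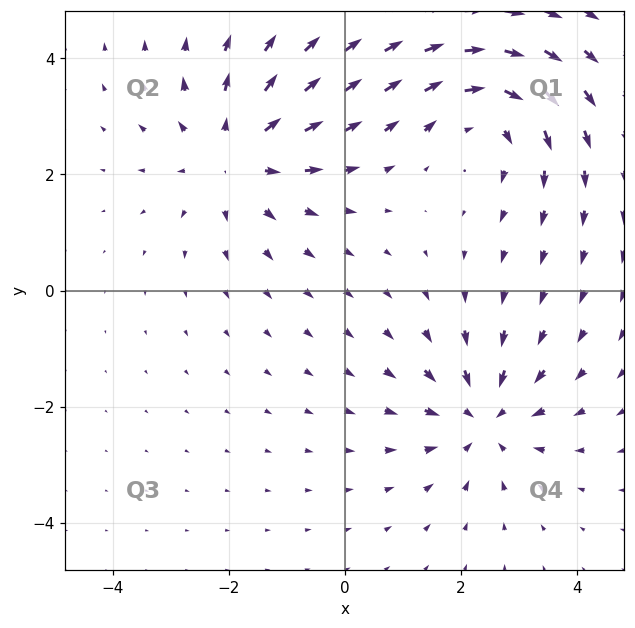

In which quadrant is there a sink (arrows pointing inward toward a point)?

The sink sits at approximately (2.4, -2.2), which lies in quadrant Q4. The divergence there is about -4, negative as expected for a sink.

Q4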